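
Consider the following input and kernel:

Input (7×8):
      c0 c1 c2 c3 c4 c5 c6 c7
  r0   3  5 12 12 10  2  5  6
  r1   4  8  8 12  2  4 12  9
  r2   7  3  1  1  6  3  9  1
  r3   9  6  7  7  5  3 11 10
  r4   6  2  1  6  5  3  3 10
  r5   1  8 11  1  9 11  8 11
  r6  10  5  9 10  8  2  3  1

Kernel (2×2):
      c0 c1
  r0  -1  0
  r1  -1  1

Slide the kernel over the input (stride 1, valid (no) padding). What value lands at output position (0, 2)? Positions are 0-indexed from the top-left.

The receptive field on the input at this output position is [12 12 / 8 12]. Elementwise product with the kernel and sum: 12·-1 + 8·-1 + 12·1.

-8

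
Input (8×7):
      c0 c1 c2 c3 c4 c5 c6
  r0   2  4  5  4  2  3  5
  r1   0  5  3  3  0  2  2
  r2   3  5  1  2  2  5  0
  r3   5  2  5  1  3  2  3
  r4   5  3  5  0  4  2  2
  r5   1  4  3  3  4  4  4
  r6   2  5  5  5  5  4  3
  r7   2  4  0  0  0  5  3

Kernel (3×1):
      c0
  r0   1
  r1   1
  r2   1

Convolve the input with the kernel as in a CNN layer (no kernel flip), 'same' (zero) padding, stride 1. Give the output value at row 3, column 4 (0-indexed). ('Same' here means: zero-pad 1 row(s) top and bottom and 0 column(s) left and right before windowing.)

9

The receptive field on the zero-padded input at this output position is [2 / 3 / 4]. Elementwise product with the kernel and sum: 2·1 + 3·1 + 4·1.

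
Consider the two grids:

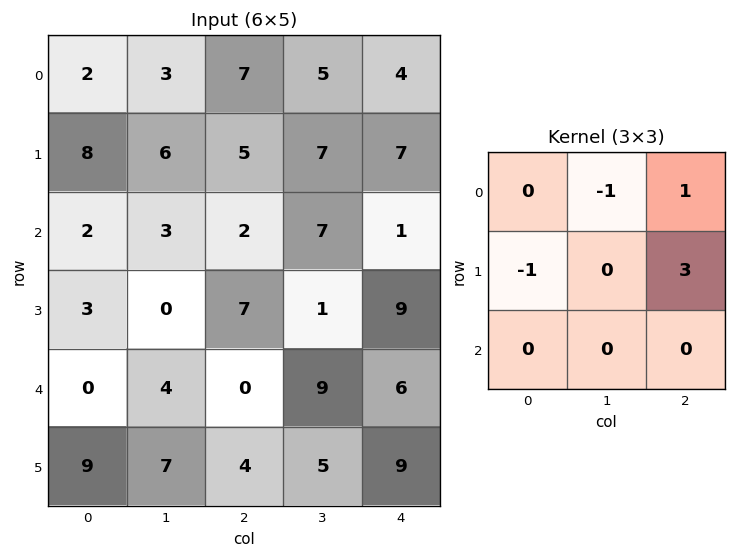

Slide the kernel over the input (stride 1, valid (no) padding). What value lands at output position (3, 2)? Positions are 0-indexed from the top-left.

26

The receptive field on the input at this output position is [7 1 9 / 0 9 6 / 4 5 9]. Elementwise product with the kernel and sum: 1·-1 + 9·1 + 0·-1 + 6·3.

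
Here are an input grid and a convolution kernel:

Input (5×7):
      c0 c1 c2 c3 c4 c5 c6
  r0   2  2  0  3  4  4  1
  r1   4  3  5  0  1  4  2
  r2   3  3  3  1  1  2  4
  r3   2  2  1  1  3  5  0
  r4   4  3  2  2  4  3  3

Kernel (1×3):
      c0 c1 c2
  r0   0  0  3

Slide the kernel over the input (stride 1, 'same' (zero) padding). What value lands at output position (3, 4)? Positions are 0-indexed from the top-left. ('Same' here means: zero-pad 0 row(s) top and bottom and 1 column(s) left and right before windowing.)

15

The receptive field on the zero-padded input at this output position is [1 3 5]. Elementwise product with the kernel and sum: 5·3.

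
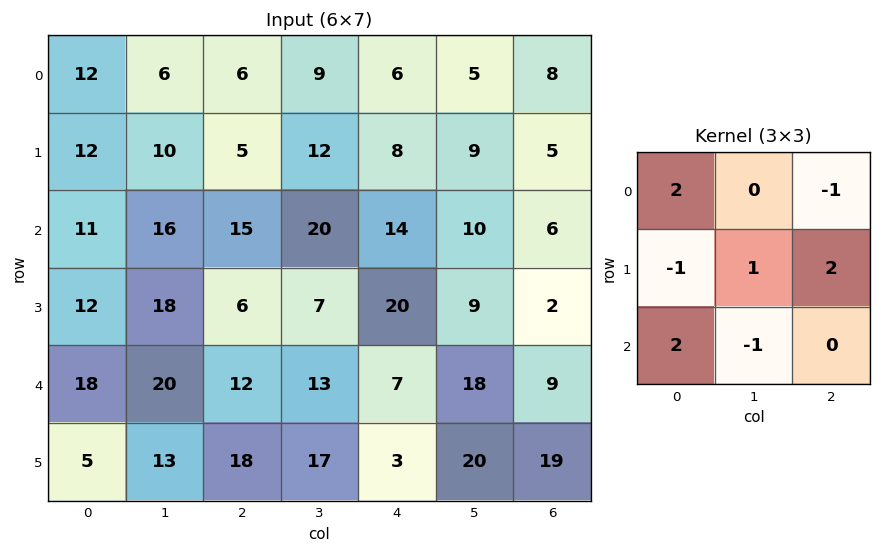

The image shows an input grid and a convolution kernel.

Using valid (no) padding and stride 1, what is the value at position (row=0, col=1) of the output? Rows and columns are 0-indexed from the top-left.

The receptive field on the input at this output position is [6 6 9 / 10 5 12 / 16 15 20]. Elementwise product with the kernel and sum: 6·2 + 9·-1 + 10·-1 + 5·1 + 12·2 + 16·2 + 15·-1.

39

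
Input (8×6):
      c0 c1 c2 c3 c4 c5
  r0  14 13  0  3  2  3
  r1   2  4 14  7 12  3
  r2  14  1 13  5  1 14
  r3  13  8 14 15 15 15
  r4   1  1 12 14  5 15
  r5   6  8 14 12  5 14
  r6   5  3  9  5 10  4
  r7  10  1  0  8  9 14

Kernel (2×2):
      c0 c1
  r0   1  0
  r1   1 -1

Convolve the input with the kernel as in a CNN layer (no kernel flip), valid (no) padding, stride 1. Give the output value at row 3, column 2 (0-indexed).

The receptive field on the input at this output position is [14 15 / 12 14]. Elementwise product with the kernel and sum: 14·1 + 12·1 + 14·-1.

12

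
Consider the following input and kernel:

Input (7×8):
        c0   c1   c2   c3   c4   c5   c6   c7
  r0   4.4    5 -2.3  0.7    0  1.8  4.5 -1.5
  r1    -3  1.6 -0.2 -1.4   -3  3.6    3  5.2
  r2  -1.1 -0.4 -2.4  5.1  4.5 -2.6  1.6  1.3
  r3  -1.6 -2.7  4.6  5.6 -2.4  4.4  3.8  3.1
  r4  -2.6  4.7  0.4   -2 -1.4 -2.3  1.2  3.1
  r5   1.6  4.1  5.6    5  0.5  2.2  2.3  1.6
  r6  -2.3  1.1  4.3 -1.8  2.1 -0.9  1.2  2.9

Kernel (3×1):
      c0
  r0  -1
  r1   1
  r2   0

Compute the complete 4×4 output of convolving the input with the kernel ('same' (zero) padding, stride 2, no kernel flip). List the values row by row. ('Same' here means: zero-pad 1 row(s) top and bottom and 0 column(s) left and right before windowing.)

4.4 -2.3 0 4.5
1.9 -2.2 7.5 -1.4
-1 -4.2 1 -2.6
-3.9 -1.3 1.6 -1.1

Output[0,0]: The receptive field on the zero-padded input at this output position is [0 / 4.4 / -3]. Elementwise product with the kernel and sum: 0·-1 + 4.4·1.
Output[0,1]: The receptive field on the zero-padded input at this output position is [0 / -2.3 / -0.2]. Elementwise product with the kernel and sum: 0·-1 + -2.3·1.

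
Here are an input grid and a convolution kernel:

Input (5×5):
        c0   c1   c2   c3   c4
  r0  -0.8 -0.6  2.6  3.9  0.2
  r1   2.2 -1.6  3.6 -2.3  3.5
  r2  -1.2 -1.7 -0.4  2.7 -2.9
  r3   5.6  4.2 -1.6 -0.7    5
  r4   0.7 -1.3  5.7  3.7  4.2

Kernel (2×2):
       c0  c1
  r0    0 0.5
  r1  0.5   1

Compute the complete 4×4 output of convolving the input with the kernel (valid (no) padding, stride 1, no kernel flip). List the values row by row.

-0.8 4.1 1.45 2.45
-3.1 0.55 1.35 0.2
6.15 0.3 -0.15 3.2
1.15 4.25 6.2 8.55

Output[0,0]: The receptive field on the input at this output position is [-0.8 -0.6 / 2.2 -1.6]. Elementwise product with the kernel and sum: -0.6·0.5 + 2.2·0.5 + -1.6·1.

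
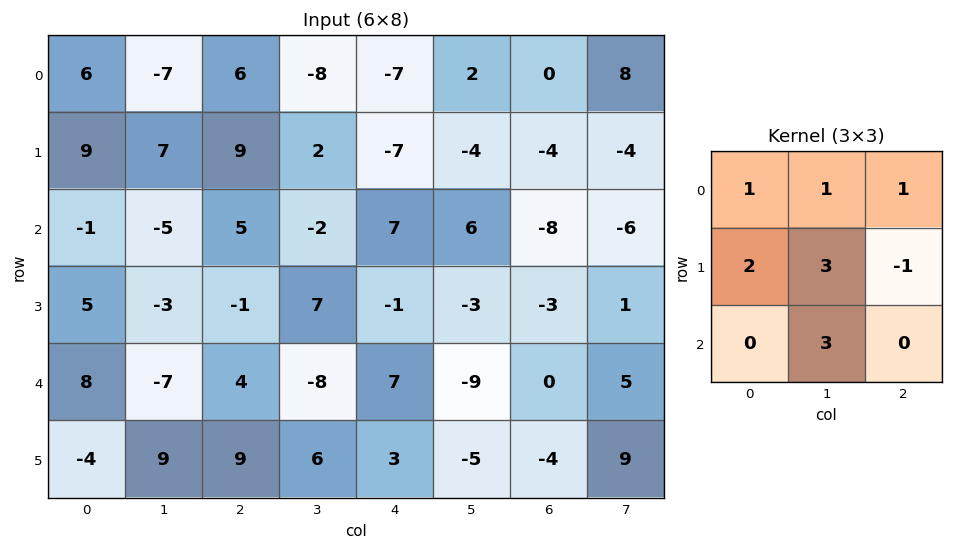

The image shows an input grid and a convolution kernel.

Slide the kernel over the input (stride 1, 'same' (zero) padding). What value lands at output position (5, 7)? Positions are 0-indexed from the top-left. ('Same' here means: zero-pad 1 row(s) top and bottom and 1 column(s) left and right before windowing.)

24

The receptive field on the zero-padded input at this output position is [0 5 0 / -4 9 0 / 0 0 0]. Elementwise product with the kernel and sum: 0·1 + 5·1 + 0·1 + -4·2 + 9·3 + 0·-1 + 0·3.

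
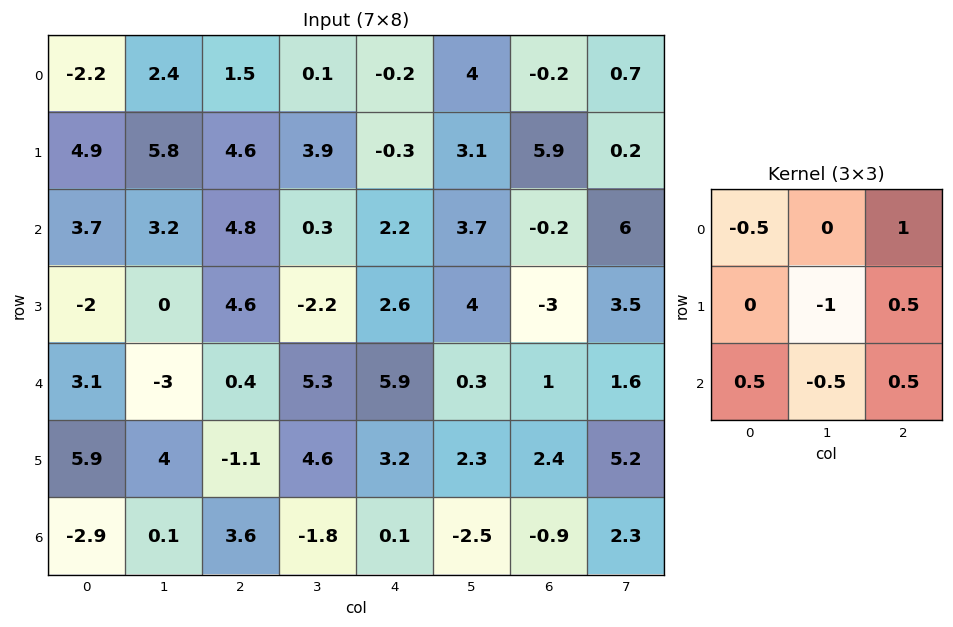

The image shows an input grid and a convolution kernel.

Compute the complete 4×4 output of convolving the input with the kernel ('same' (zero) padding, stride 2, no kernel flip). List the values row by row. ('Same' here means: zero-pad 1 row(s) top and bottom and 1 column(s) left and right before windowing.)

3.85 1.1 5.85 -0.75
4.7 -7.05 0.4 7.1
-5.55 4.9 1.2 3.85
6.95 -1.9 -1.35 6.1

Output[0,0]: The receptive field on the zero-padded input at this output position is [0 0 0 / 0 -2.2 2.4 / 0 4.9 5.8]. Elementwise product with the kernel and sum: 0·-0.5 + 0·1 + -2.2·-1 + 2.4·0.5 + 0·0.5 + 4.9·-0.5 + 5.8·0.5.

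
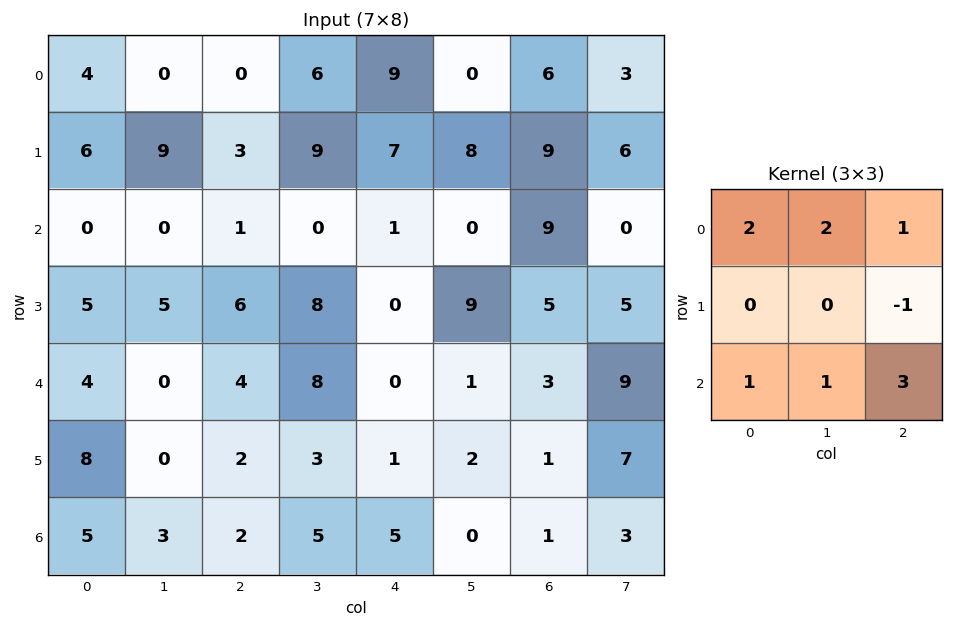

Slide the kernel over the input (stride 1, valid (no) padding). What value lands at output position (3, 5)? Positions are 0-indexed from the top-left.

The receptive field on the input at this output position is [9 5 5 / 1 3 9 / 2 1 7]. Elementwise product with the kernel and sum: 9·2 + 5·2 + 5·1 + 9·-1 + 2·1 + 1·1 + 7·3.

48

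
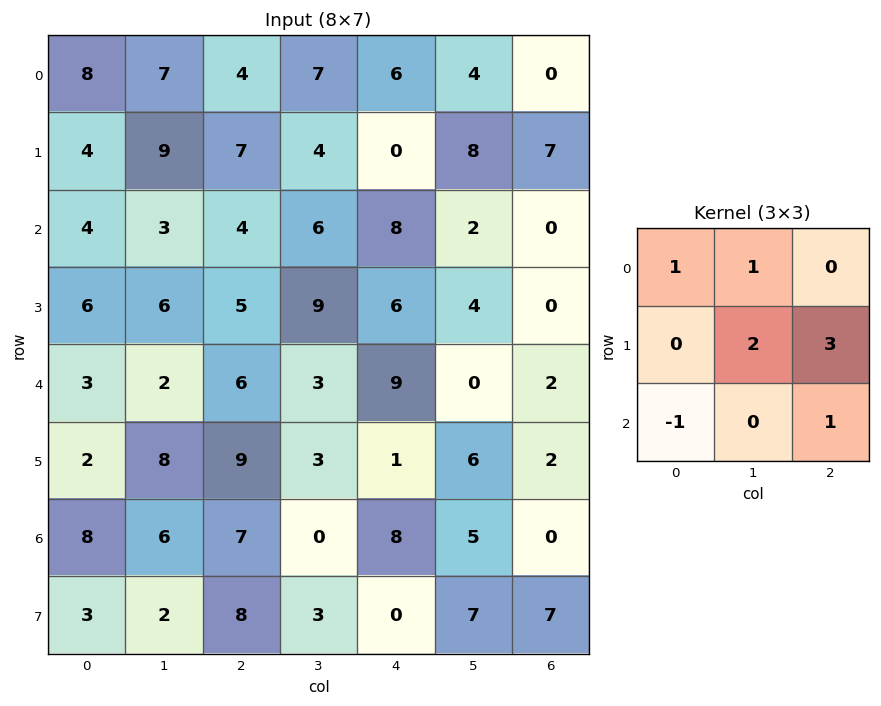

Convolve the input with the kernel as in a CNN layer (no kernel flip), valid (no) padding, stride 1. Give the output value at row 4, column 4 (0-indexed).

19

The receptive field on the input at this output position is [9 0 2 / 1 6 2 / 8 5 0]. Elementwise product with the kernel and sum: 9·1 + 0·1 + 6·2 + 2·3 + 8·-1 + 0·1.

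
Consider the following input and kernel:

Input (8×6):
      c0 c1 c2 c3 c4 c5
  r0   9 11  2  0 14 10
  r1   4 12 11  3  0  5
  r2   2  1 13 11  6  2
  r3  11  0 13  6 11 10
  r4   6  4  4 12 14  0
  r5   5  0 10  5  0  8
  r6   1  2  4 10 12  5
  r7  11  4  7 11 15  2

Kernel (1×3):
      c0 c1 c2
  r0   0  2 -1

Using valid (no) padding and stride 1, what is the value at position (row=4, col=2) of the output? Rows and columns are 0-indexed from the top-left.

10

The receptive field on the input at this output position is [4 12 14]. Elementwise product with the kernel and sum: 12·2 + 14·-1.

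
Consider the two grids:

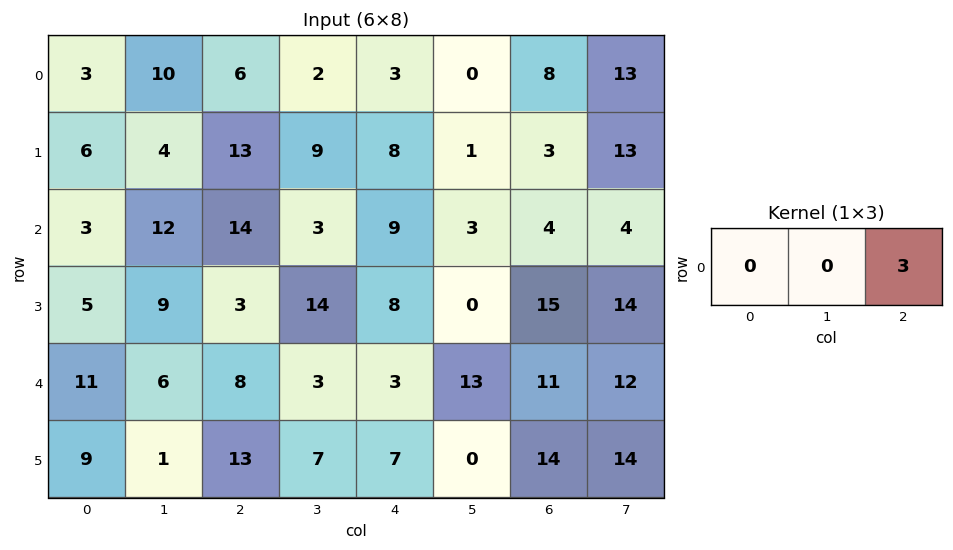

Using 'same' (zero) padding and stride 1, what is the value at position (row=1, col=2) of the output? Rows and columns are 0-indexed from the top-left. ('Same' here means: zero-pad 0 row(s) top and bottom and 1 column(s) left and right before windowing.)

The receptive field on the zero-padded input at this output position is [4 13 9]. Elementwise product with the kernel and sum: 9·3.

27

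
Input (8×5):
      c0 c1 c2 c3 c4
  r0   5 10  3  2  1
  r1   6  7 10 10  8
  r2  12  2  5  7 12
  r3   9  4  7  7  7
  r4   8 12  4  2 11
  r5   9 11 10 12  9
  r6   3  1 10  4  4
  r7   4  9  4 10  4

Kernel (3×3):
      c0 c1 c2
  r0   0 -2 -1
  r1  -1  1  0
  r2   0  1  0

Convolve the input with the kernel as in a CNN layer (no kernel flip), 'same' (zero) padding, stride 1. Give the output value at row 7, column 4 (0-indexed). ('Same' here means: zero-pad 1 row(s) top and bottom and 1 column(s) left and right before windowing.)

The receptive field on the zero-padded input at this output position is [4 4 0 / 10 4 0 / 0 0 0]. Elementwise product with the kernel and sum: 4·-2 + 0·-1 + 10·-1 + 4·1 + 0·1.

-14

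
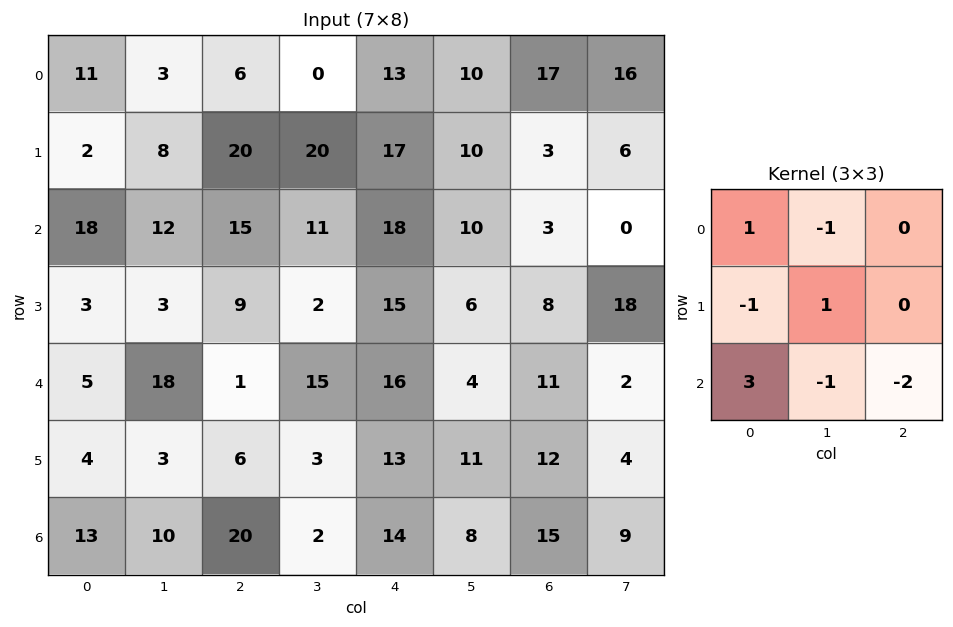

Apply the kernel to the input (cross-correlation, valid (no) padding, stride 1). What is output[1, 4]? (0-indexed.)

The receptive field on the input at this output position is [17 10 3 / 18 10 3 / 15 6 8]. Elementwise product with the kernel and sum: 17·1 + 10·-1 + 18·-1 + 10·1 + 15·3 + 6·-1 + 8·-2.

22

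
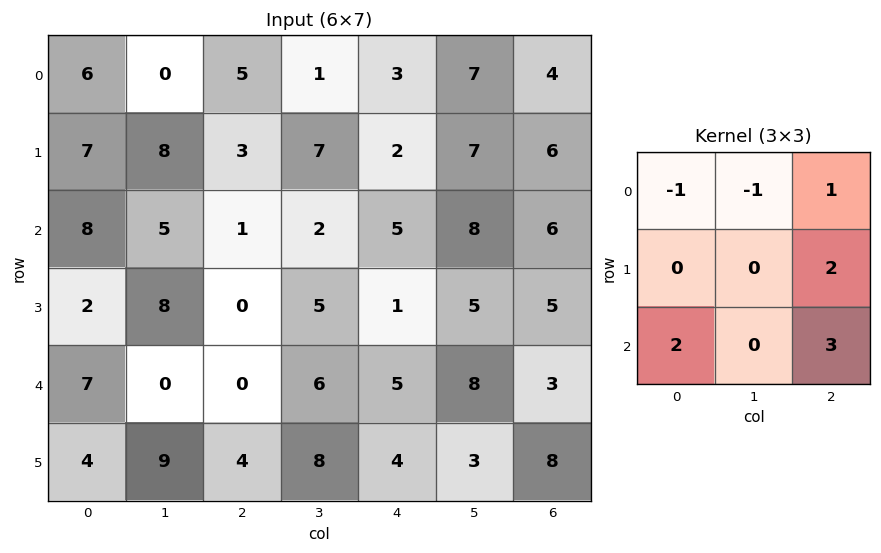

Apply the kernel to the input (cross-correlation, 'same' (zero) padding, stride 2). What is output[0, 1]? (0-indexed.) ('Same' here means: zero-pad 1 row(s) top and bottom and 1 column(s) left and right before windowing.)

39

The receptive field on the zero-padded input at this output position is [0 0 0 / 0 5 1 / 8 3 7]. Elementwise product with the kernel and sum: 0·-1 + 0·-1 + 0·1 + 1·2 + 8·2 + 7·3.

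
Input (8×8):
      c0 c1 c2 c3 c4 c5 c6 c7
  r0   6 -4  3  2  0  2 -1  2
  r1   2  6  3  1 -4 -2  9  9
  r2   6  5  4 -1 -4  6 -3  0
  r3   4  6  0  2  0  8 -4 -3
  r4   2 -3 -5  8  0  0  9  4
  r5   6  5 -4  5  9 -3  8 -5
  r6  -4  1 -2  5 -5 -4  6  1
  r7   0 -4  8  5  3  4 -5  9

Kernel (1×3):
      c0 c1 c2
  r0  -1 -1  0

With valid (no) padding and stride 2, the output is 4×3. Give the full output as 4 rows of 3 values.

Output[0,0]: The receptive field on the input at this output position is [6 -4 3]. Elementwise product with the kernel and sum: 6·-1 + -4·-1.
Output[0,1]: The receptive field on the input at this output position is [3 2 0]. Elementwise product with the kernel and sum: 3·-1 + 2·-1.

-2 -5 -2
-11 -3 -2
1 -3 0
3 -3 9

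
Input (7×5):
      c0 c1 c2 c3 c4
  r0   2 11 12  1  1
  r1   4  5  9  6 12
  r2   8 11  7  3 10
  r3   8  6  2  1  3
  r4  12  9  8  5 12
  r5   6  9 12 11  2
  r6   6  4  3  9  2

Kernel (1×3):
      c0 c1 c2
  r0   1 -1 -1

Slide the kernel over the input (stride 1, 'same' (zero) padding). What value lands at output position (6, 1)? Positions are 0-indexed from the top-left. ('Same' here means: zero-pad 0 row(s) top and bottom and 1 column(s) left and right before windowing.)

The receptive field on the zero-padded input at this output position is [6 4 3]. Elementwise product with the kernel and sum: 6·1 + 4·-1 + 3·-1.

-1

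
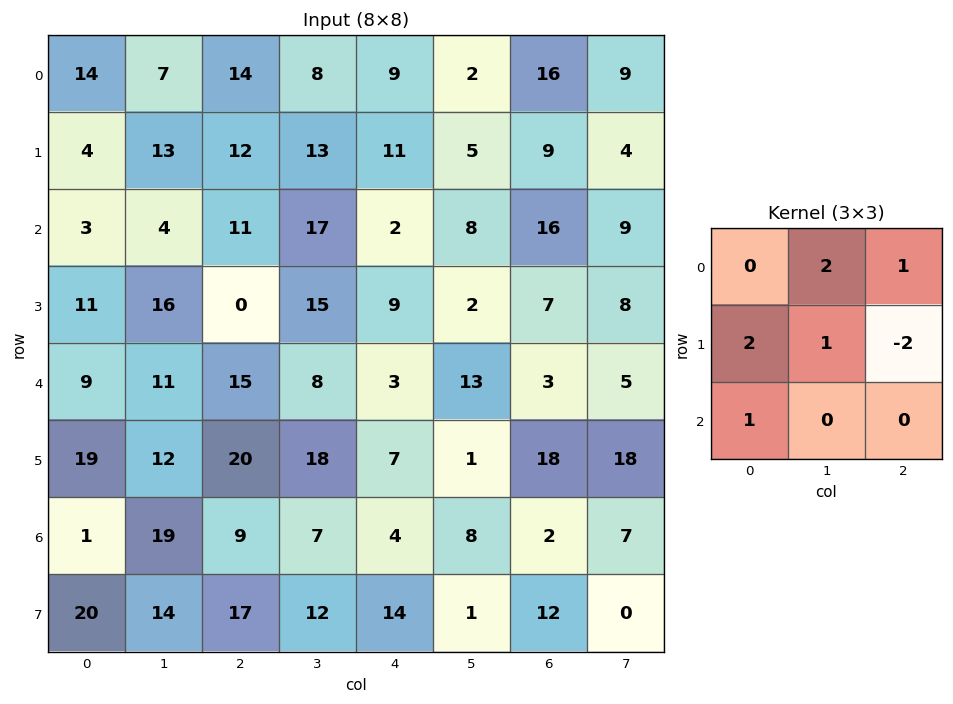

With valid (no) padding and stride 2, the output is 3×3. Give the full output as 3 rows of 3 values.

28 51 31
66 48 41
48 72 12

Output[0,0]: The receptive field on the input at this output position is [14 7 14 / 4 13 12 / 3 4 11]. Elementwise product with the kernel and sum: 7·2 + 14·1 + 4·2 + 13·1 + 12·-2 + 3·1.
Output[0,1]: The receptive field on the input at this output position is [14 8 9 / 12 13 11 / 11 17 2]. Elementwise product with the kernel and sum: 8·2 + 9·1 + 12·2 + 13·1 + 11·-2 + 11·1.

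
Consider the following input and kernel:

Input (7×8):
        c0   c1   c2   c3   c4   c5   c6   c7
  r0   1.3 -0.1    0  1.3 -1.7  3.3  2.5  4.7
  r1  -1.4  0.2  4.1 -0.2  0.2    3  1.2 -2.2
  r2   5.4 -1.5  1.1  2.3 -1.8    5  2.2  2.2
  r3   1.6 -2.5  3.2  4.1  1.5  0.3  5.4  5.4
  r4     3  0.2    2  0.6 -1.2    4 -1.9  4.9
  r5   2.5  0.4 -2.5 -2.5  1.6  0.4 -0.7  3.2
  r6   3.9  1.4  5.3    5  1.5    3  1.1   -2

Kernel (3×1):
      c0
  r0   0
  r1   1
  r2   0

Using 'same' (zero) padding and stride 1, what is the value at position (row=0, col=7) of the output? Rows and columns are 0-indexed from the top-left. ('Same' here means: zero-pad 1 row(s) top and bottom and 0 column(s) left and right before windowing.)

4.7

The receptive field on the zero-padded input at this output position is [0 / 4.7 / -2.2]. Elementwise product with the kernel and sum: 4.7·1.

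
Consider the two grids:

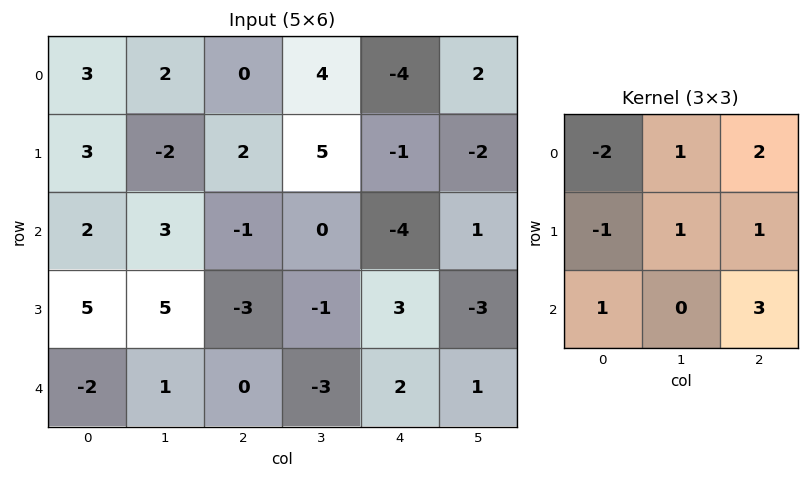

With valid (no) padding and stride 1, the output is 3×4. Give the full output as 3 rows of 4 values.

Output[0,0]: The receptive field on the input at this output position is [3 2 0 / 3 -2 2 / 2 3 -1]. Elementwise product with the kernel and sum: 3·-2 + 2·1 + 0·2 + 3·-1 + -2·1 + 2·1 + 2·1 + -1·3.

-8 16 -15 -13
-8 14 2 -28
-8 -24 5 -1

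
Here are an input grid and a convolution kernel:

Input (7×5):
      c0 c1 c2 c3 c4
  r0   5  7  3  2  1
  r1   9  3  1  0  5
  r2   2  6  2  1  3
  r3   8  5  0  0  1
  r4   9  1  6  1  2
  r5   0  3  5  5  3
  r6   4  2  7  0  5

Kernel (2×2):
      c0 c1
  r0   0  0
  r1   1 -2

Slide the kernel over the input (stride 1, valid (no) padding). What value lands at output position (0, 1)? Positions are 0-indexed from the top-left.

1

The receptive field on the input at this output position is [7 3 / 3 1]. Elementwise product with the kernel and sum: 3·1 + 1·-2.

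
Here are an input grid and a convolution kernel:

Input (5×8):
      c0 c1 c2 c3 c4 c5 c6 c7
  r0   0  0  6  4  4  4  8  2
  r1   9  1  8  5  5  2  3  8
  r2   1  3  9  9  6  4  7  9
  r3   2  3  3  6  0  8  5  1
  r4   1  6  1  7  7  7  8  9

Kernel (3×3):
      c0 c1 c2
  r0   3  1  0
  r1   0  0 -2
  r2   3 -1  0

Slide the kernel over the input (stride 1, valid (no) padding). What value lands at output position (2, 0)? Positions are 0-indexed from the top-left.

-3

The receptive field on the input at this output position is [1 3 9 / 2 3 3 / 1 6 1]. Elementwise product with the kernel and sum: 1·3 + 3·1 + 3·-2 + 1·3 + 6·-1.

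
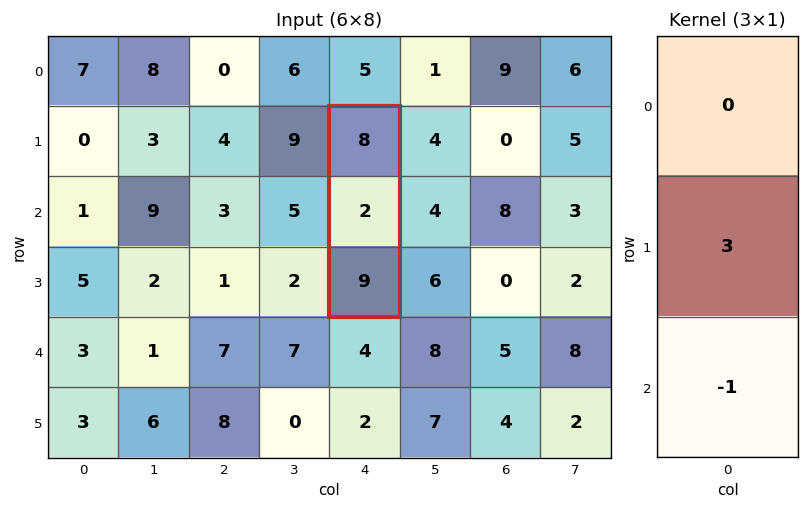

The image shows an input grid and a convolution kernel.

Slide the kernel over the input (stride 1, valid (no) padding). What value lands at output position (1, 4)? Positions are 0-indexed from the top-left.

-3

The receptive field on the input at this output position is [8 / 2 / 9]. Elementwise product with the kernel and sum: 2·3 + 9·-1.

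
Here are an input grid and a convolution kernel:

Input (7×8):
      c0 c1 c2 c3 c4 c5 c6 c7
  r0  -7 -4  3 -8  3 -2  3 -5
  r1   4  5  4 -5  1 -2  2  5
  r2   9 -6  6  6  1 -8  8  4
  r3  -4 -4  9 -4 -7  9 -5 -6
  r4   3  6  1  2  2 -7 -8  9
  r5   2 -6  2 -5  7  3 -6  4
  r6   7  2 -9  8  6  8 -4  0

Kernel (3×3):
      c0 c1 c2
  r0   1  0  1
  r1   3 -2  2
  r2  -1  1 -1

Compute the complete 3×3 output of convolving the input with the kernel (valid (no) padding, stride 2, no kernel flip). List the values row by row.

Output[0,0]: The receptive field on the input at this output position is [-7 -4 3 / 4 5 4 / 9 -6 6]. Elementwise product with the kernel and sum: -7·1 + 3·1 + 4·3 + 5·-2 + 4·2 + 9·-1 + -6·1 + 6·-1.

-15 29 0
31 27 -41
30 44 3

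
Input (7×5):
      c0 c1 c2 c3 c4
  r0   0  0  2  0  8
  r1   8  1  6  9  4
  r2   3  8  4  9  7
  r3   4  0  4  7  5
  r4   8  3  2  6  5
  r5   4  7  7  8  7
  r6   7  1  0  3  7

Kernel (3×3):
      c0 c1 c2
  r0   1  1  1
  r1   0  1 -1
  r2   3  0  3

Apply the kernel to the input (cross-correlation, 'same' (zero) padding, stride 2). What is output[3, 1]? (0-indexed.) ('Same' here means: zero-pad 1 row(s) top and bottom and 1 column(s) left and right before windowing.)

The receptive field on the zero-padded input at this output position is [7 7 8 / 1 0 3 / 0 0 0]. Elementwise product with the kernel and sum: 7·1 + 7·1 + 8·1 + 0·1 + 3·-1 + 0·3 + 0·3.

19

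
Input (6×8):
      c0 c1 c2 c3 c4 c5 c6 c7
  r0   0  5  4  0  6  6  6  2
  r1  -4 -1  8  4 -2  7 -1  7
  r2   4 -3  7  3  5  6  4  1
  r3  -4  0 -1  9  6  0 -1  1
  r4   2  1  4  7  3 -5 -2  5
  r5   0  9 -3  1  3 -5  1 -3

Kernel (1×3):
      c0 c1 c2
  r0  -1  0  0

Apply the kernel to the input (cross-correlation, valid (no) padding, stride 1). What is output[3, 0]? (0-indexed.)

4

The receptive field on the input at this output position is [-4 0 -1]. Elementwise product with the kernel and sum: -4·-1.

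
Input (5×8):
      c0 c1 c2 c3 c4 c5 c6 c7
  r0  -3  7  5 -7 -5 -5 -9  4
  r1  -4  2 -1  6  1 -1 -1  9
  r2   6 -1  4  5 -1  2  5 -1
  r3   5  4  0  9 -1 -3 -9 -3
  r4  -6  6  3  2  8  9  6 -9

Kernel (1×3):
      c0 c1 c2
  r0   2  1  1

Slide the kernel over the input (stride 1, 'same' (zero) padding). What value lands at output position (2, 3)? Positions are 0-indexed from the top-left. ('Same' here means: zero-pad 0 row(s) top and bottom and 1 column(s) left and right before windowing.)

12

The receptive field on the zero-padded input at this output position is [4 5 -1]. Elementwise product with the kernel and sum: 4·2 + 5·1 + -1·1.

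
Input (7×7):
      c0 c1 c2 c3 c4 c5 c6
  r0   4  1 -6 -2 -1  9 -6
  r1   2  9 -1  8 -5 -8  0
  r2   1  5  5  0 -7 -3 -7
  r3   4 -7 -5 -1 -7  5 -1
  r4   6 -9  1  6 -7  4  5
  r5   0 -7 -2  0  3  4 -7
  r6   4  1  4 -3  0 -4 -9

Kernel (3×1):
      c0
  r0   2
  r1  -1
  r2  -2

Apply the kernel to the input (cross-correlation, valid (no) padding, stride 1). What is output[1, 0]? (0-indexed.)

-5

The receptive field on the input at this output position is [2 / 1 / 4]. Elementwise product with the kernel and sum: 2·2 + 1·-1 + 4·-2.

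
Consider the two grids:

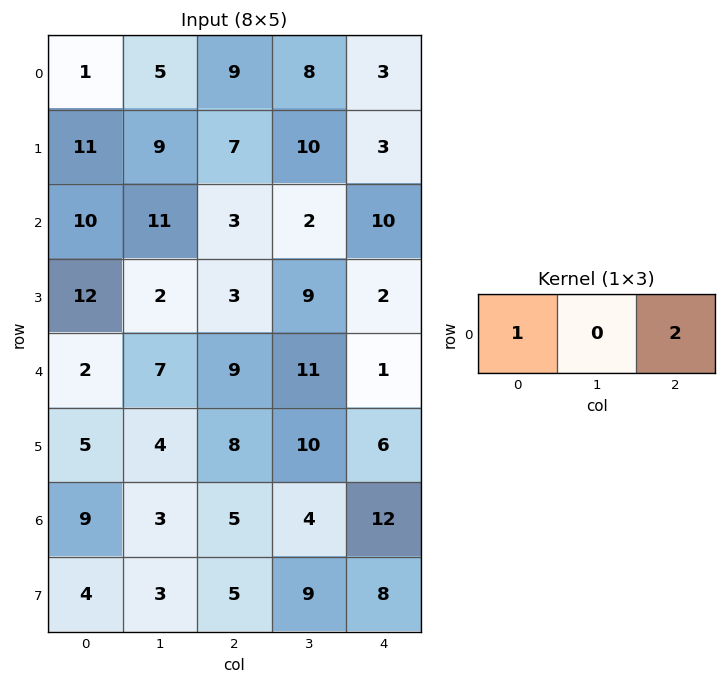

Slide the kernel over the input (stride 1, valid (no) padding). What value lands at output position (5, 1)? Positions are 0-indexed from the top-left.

24

The receptive field on the input at this output position is [4 8 10]. Elementwise product with the kernel and sum: 4·1 + 10·2.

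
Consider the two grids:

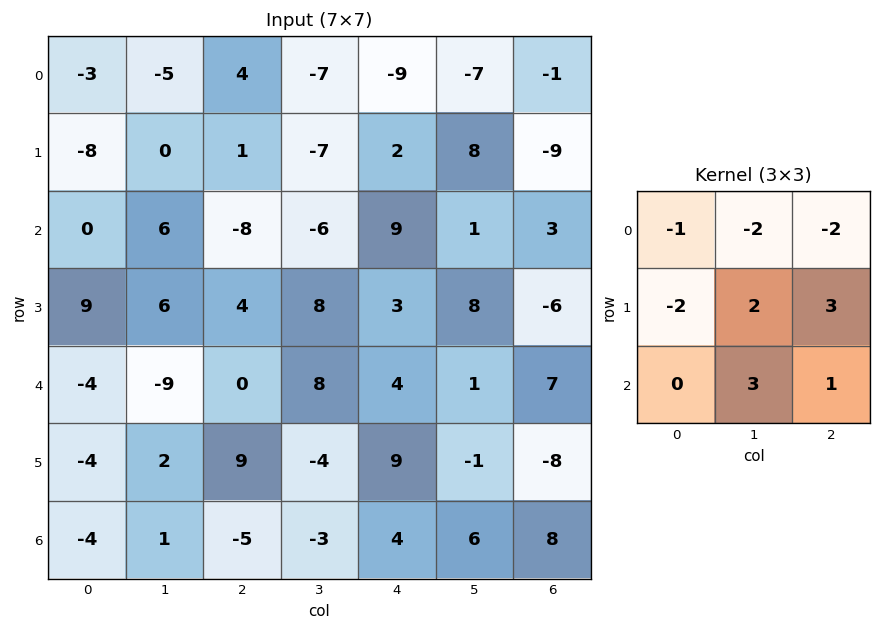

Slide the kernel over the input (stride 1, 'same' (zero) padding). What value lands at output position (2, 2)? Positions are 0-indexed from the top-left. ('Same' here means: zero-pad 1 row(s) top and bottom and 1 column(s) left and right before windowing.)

The receptive field on the zero-padded input at this output position is [0 1 -7 / 6 -8 -6 / 6 4 8]. Elementwise product with the kernel and sum: 0·-1 + 1·-2 + -7·-2 + 6·-2 + -8·2 + -6·3 + 4·3 + 8·1.

-14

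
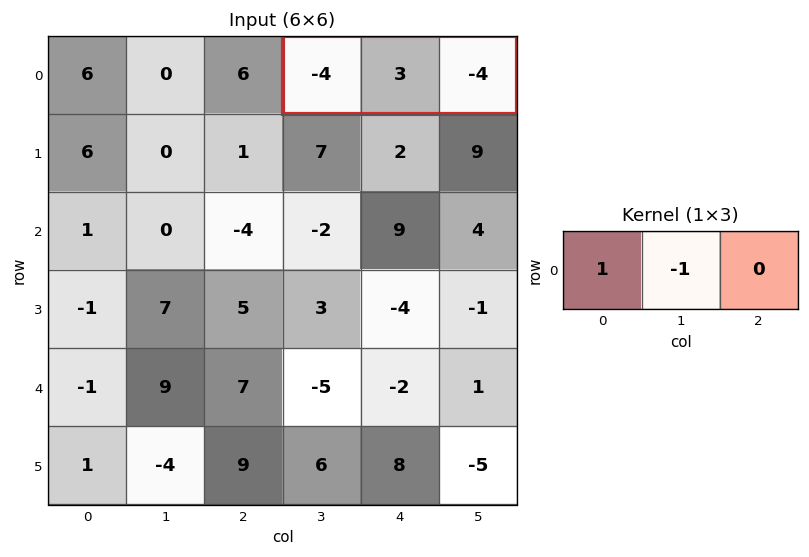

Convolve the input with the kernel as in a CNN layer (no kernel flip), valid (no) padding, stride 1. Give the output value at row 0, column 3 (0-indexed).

The receptive field on the input at this output position is [-4 3 -4]. Elementwise product with the kernel and sum: -4·1 + 3·-1.

-7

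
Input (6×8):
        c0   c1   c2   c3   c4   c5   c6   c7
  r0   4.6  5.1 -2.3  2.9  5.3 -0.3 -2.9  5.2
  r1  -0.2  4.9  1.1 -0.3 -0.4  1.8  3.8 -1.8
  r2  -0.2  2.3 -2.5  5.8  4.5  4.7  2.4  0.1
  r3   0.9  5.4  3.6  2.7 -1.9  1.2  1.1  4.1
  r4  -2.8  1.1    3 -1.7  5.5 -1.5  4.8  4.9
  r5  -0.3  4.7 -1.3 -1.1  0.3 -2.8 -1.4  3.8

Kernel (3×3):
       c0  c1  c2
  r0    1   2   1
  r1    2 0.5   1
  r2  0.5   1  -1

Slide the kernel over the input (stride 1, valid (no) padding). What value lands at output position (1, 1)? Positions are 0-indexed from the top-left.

19.55

The receptive field on the input at this output position is [4.9 1.1 -0.3 / 2.3 -2.5 5.8 / 5.4 3.6 2.7]. Elementwise product with the kernel and sum: 4.9·1 + 1.1·2 + -0.3·1 + 2.3·2 + -2.5·0.5 + 5.8·1 + 5.4·0.5 + 3.6·1 + 2.7·-1.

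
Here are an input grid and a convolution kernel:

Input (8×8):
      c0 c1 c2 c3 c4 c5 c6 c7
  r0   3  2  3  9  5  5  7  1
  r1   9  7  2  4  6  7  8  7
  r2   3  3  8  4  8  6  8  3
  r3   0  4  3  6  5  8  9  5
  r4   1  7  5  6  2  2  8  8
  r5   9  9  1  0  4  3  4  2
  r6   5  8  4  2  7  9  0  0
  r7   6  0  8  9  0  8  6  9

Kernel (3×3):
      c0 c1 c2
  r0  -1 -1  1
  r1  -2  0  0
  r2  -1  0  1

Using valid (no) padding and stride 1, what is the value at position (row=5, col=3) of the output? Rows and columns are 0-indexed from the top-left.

-6

The receptive field on the input at this output position is [0 4 3 / 2 7 9 / 9 0 8]. Elementwise product with the kernel and sum: 0·-1 + 4·-1 + 3·1 + 2·-2 + 9·-1 + 8·1.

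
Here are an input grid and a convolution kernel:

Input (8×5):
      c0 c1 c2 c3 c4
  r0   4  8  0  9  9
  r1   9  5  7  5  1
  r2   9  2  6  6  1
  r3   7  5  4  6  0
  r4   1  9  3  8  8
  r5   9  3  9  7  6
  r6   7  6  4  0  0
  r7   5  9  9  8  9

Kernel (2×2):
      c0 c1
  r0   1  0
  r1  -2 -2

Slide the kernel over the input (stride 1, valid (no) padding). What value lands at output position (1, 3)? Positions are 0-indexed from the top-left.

The receptive field on the input at this output position is [5 1 / 6 1]. Elementwise product with the kernel and sum: 5·1 + 6·-2 + 1·-2.

-9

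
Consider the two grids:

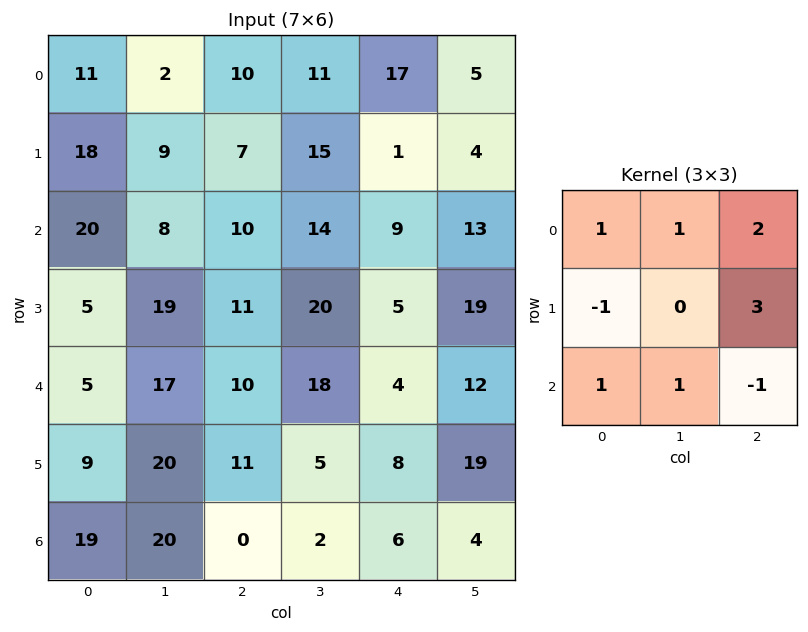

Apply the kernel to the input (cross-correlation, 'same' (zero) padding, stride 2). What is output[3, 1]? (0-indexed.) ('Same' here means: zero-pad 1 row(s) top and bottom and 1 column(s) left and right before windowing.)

The receptive field on the zero-padded input at this output position is [20 11 5 / 20 0 2 / 0 0 0]. Elementwise product with the kernel and sum: 20·1 + 11·1 + 5·2 + 20·-1 + 2·3 + 0·1 + 0·1 + 0·-1.

27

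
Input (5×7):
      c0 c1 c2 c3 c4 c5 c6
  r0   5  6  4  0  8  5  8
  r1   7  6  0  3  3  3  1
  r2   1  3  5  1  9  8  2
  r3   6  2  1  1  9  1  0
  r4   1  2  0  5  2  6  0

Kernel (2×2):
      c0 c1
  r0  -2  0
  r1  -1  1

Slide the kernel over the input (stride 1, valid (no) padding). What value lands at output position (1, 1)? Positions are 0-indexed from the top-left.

The receptive field on the input at this output position is [6 0 / 3 5]. Elementwise product with the kernel and sum: 6·-2 + 3·-1 + 5·1.

-10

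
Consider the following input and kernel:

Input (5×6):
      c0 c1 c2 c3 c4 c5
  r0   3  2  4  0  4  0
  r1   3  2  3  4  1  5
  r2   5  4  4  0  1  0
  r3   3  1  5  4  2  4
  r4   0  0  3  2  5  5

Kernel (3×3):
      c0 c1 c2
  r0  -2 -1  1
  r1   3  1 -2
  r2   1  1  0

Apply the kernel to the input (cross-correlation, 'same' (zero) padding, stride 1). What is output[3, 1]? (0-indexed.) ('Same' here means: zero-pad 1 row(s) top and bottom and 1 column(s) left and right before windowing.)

The receptive field on the zero-padded input at this output position is [5 4 4 / 3 1 5 / 0 0 3]. Elementwise product with the kernel and sum: 5·-2 + 4·-1 + 4·1 + 3·3 + 1·1 + 5·-2 + 0·1 + 0·1.

-10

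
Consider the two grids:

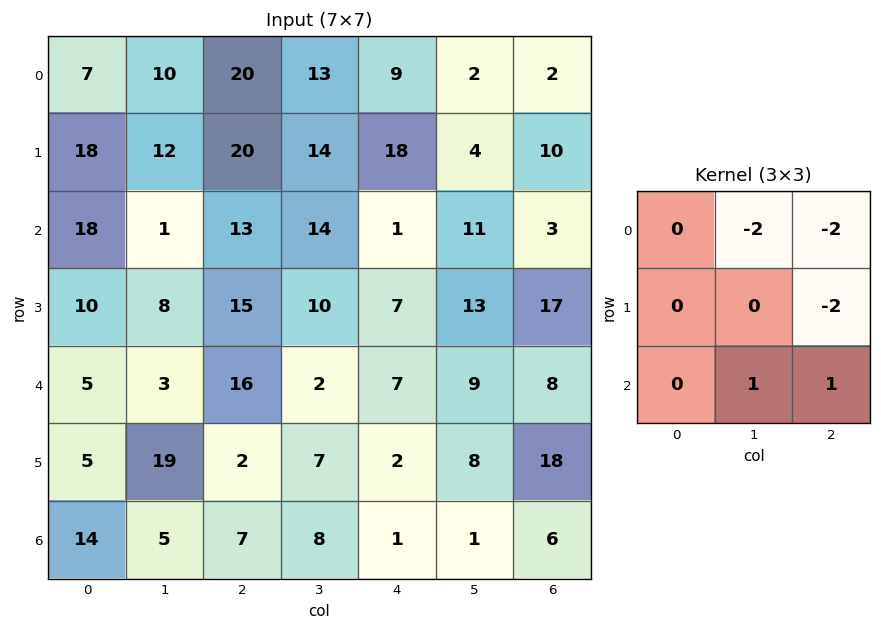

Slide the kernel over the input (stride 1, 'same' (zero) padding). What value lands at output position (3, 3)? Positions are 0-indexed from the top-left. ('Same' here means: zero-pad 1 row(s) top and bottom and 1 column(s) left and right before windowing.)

The receptive field on the zero-padded input at this output position is [13 14 1 / 15 10 7 / 16 2 7]. Elementwise product with the kernel and sum: 14·-2 + 1·-2 + 7·-2 + 2·1 + 7·1.

-35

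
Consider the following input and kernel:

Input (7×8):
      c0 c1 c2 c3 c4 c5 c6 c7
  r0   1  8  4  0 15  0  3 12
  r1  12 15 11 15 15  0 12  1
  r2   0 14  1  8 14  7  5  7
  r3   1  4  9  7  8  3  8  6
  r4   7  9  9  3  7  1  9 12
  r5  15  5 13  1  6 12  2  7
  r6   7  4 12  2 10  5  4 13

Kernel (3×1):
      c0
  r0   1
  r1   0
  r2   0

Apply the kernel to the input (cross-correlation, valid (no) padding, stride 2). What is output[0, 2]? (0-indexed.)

The receptive field on the input at this output position is [15 / 15 / 14]. Elementwise product with the kernel and sum: 15·1.

15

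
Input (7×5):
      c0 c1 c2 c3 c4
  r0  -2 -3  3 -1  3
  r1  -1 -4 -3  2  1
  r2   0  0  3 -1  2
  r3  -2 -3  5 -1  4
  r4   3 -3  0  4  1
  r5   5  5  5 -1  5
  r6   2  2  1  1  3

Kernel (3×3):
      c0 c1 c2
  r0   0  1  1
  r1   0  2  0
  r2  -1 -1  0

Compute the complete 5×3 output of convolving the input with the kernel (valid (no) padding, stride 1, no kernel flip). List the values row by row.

Output[0,0]: The receptive field on the input at this output position is [-2 -3 3 / -1 -4 -3 / 0 0 3]. Elementwise product with the kernel and sum: -3·1 + 3·1 + -4·2 + 0·-1 + 0·-1.
Output[0,1]: The receptive field on the input at this output position is [-3 3 -1 / -4 -3 2 / 0 3 -1]. Elementwise product with the kernel and sum: 3·1 + -1·1 + -3·2 + 0·-1 + 3·-1.

-8 -7 4
-2 3 -3
-3 15 -5
-14 -6 7
3 11 1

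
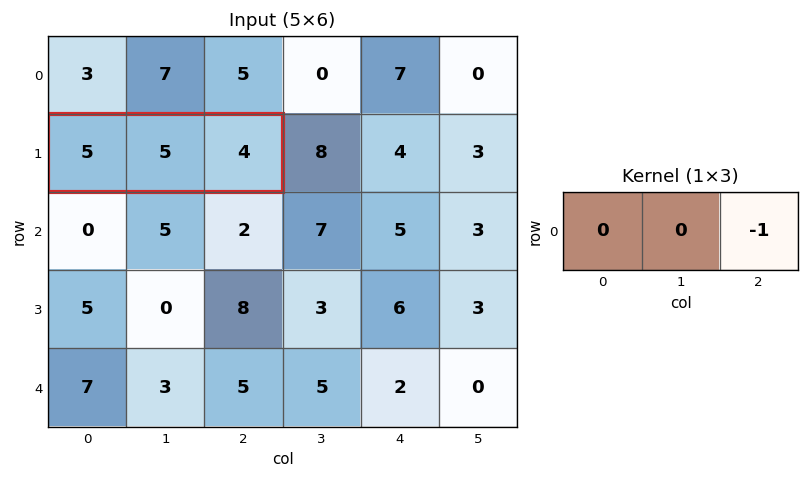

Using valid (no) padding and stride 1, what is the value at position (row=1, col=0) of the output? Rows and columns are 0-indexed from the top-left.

-4

The receptive field on the input at this output position is [5 5 4]. Elementwise product with the kernel and sum: 4·-1.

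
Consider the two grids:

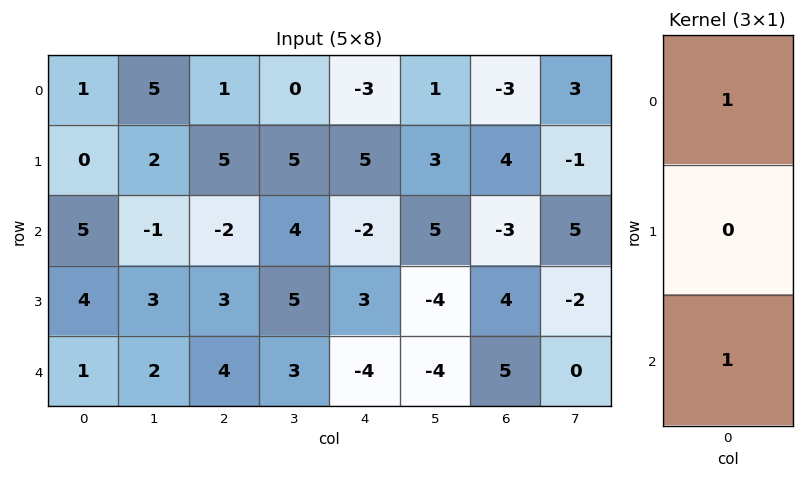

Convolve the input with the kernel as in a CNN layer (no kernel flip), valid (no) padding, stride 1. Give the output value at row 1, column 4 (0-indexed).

8

The receptive field on the input at this output position is [5 / -2 / 3]. Elementwise product with the kernel and sum: 5·1 + 3·1.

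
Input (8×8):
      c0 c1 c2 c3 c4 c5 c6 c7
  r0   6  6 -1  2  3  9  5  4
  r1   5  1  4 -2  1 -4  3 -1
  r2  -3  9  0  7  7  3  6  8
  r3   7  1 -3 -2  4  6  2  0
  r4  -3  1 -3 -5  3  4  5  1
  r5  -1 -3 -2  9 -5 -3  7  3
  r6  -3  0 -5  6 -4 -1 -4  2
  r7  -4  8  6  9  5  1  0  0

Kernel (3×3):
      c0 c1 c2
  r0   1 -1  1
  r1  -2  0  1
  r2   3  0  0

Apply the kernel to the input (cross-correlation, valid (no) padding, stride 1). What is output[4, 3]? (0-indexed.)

-7

The receptive field on the input at this output position is [-5 3 4 / 9 -5 -3 / 6 -4 -1]. Elementwise product with the kernel and sum: -5·1 + 3·-1 + 4·1 + 9·-2 + -3·1 + 6·3.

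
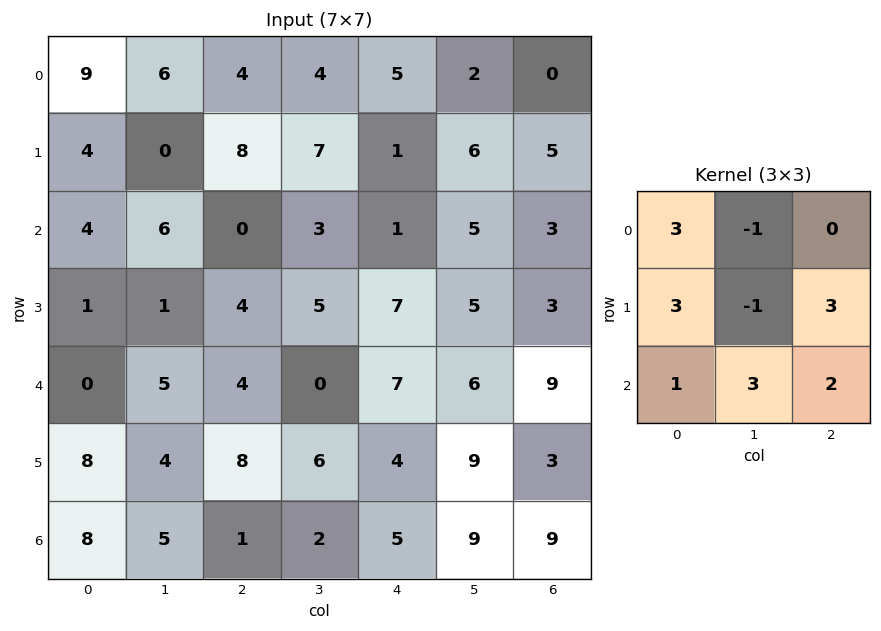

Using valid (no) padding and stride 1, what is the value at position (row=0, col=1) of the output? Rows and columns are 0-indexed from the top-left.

39

The receptive field on the input at this output position is [6 4 4 / 0 8 7 / 6 0 3]. Elementwise product with the kernel and sum: 6·3 + 4·-1 + 0·3 + 8·-1 + 7·3 + 6·1 + 0·3 + 3·2.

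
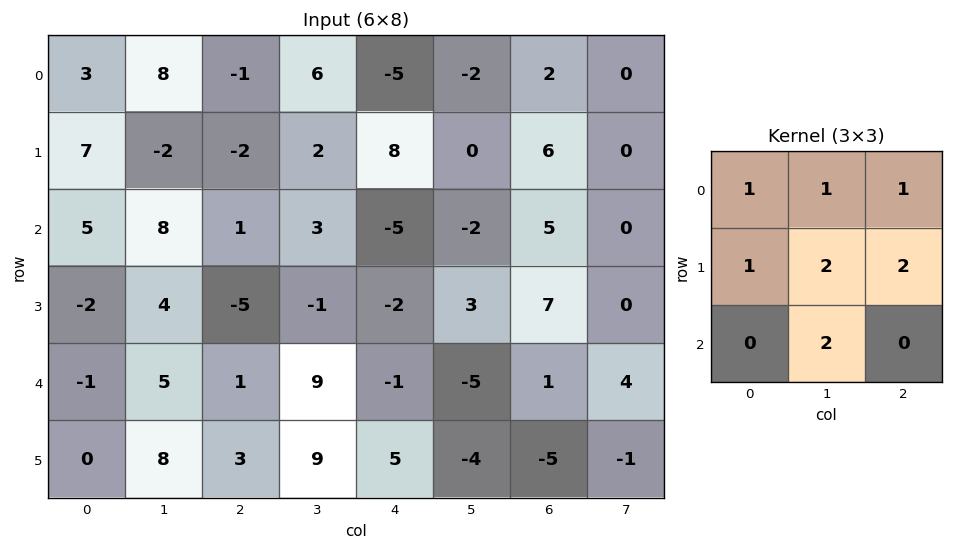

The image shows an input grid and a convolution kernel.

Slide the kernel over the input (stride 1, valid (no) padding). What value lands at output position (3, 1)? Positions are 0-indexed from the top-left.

The receptive field on the input at this output position is [4 -5 -1 / 5 1 9 / 8 3 9]. Elementwise product with the kernel and sum: 4·1 + -5·1 + -1·1 + 5·1 + 1·2 + 9·2 + 3·2.

29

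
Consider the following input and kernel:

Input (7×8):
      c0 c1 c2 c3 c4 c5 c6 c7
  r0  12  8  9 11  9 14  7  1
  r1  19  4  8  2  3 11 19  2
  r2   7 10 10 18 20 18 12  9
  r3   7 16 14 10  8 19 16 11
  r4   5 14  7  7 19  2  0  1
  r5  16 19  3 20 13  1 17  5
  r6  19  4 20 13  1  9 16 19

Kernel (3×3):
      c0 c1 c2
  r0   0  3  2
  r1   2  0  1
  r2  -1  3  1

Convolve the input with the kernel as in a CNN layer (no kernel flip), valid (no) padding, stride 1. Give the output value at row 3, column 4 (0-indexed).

134

The receptive field on the input at this output position is [8 19 16 / 19 2 0 / 13 1 17]. Elementwise product with the kernel and sum: 19·3 + 16·2 + 19·2 + 0·1 + 13·-1 + 1·3 + 17·1.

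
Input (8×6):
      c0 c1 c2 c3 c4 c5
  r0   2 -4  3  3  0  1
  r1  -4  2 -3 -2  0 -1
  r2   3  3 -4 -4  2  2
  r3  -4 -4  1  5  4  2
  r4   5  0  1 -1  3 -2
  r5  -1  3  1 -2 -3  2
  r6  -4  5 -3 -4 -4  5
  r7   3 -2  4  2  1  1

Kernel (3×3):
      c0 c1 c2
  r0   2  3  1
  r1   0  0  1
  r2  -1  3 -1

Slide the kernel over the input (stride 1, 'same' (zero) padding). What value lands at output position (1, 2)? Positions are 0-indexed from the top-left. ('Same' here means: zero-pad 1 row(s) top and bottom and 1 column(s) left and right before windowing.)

The receptive field on the zero-padded input at this output position is [-4 3 3 / 2 -3 -2 / 3 -4 -4]. Elementwise product with the kernel and sum: -4·2 + 3·3 + 3·1 + -2·1 + 3·-1 + -4·3 + -4·-1.

-9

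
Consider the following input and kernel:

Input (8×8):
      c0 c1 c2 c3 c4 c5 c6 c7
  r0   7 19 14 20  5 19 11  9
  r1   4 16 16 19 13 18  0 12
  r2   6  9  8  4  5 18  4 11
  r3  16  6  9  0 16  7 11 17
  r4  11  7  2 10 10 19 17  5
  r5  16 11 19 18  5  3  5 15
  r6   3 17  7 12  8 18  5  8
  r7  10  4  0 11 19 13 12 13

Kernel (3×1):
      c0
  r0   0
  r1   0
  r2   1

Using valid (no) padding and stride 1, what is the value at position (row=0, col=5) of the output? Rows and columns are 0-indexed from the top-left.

The receptive field on the input at this output position is [19 / 18 / 18]. Elementwise product with the kernel and sum: 18·1.

18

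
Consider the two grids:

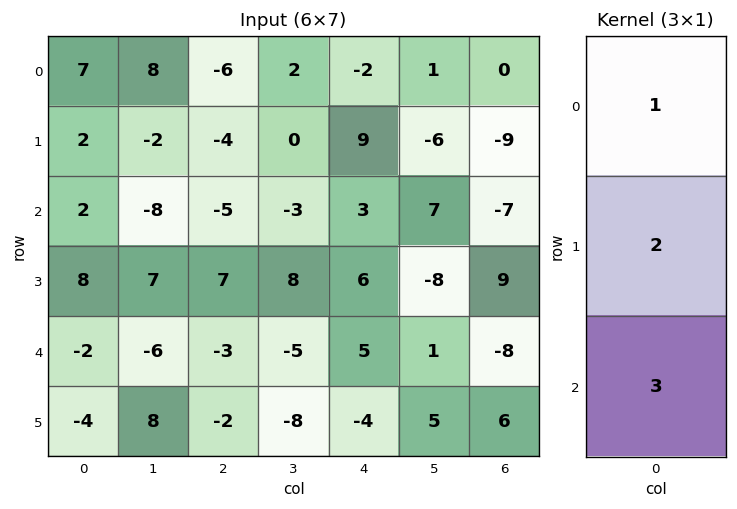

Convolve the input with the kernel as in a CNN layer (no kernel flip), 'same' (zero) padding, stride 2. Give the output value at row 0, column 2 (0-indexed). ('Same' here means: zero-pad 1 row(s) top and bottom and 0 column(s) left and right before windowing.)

23

The receptive field on the zero-padded input at this output position is [0 / -2 / 9]. Elementwise product with the kernel and sum: 0·1 + -2·2 + 9·3.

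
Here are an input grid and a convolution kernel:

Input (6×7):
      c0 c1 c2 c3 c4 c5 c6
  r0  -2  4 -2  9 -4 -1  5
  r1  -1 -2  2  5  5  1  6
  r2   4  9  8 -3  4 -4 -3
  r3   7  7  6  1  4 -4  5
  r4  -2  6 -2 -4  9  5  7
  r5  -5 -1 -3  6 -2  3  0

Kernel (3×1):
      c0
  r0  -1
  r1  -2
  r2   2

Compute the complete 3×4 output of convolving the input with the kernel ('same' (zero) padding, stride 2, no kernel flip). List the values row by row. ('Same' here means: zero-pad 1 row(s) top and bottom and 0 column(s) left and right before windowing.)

Output[0,0]: The receptive field on the zero-padded input at this output position is [0 / -2 / -1]. Elementwise product with the kernel and sum: 0·-1 + -2·-2 + -1·2.
Output[0,1]: The receptive field on the zero-padded input at this output position is [0 / -2 / 2]. Elementwise product with the kernel and sum: 0·-1 + -2·-2 + 2·2.

2 8 18 2
7 -6 -5 10
-13 -8 -26 -19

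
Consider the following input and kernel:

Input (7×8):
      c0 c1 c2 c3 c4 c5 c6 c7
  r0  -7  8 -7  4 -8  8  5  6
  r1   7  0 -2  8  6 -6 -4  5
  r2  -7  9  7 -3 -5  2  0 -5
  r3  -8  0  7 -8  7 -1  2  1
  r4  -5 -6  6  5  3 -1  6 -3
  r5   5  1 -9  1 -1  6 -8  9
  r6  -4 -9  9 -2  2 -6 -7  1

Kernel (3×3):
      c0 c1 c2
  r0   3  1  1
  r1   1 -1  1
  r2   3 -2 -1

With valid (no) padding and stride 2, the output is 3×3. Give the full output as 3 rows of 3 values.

-61 3 -22
-15 40 2
-23 44 24

Output[0,0]: The receptive field on the input at this output position is [-7 8 -7 / 7 0 -2 / -7 9 7]. Elementwise product with the kernel and sum: -7·3 + 8·1 + -7·1 + 7·1 + 0·-1 + -2·1 + -7·3 + 9·-2 + 7·-1.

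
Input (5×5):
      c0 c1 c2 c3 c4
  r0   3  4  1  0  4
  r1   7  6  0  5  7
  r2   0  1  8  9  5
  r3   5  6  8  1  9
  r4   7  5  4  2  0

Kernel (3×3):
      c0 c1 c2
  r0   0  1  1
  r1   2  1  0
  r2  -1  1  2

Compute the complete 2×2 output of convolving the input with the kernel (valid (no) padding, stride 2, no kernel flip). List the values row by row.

42 20
31 29

Output[0,0]: The receptive field on the input at this output position is [3 4 1 / 7 6 0 / 0 1 8]. Elementwise product with the kernel and sum: 4·1 + 1·1 + 7·2 + 6·1 + 0·-1 + 1·1 + 8·2.
Output[0,1]: The receptive field on the input at this output position is [1 0 4 / 0 5 7 / 8 9 5]. Elementwise product with the kernel and sum: 0·1 + 4·1 + 0·2 + 5·1 + 8·-1 + 9·1 + 5·2.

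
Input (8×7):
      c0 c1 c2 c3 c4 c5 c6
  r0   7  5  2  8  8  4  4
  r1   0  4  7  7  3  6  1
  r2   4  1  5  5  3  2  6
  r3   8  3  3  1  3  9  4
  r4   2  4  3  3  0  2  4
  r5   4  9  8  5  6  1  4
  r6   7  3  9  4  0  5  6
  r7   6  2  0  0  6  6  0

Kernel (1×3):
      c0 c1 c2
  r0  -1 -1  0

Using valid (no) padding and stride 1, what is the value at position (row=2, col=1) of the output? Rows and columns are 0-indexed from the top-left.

The receptive field on the input at this output position is [1 5 5]. Elementwise product with the kernel and sum: 1·-1 + 5·-1.

-6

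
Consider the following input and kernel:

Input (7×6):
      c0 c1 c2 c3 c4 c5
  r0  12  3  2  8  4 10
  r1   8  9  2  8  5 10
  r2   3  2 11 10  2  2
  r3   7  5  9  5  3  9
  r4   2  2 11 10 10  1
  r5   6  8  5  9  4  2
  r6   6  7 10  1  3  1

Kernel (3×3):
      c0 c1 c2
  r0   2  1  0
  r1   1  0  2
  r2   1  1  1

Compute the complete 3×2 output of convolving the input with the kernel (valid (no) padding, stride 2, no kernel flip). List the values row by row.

55 47
48 78
45 59

Output[0,0]: The receptive field on the input at this output position is [12 3 2 / 8 9 2 / 3 2 11]. Elementwise product with the kernel and sum: 12·2 + 3·1 + 8·1 + 2·2 + 3·1 + 2·1 + 11·1.
Output[0,1]: The receptive field on the input at this output position is [2 8 4 / 2 8 5 / 11 10 2]. Elementwise product with the kernel and sum: 2·2 + 8·1 + 2·1 + 5·2 + 11·1 + 10·1 + 2·1.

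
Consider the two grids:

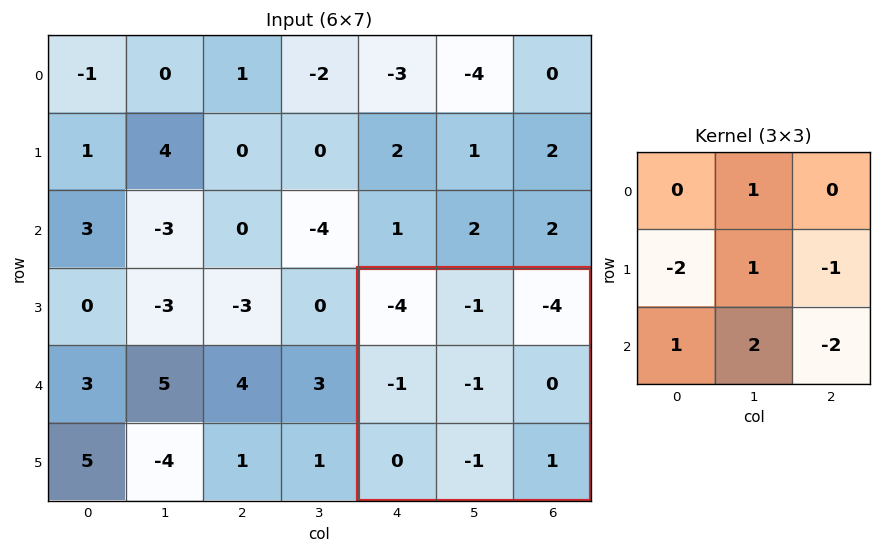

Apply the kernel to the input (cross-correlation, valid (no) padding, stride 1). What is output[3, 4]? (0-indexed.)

The receptive field on the input at this output position is [-4 -1 -4 / -1 -1 0 / 0 -1 1]. Elementwise product with the kernel and sum: -1·1 + -1·-2 + -1·1 + 0·-1 + 0·1 + -1·2 + 1·-2.

-4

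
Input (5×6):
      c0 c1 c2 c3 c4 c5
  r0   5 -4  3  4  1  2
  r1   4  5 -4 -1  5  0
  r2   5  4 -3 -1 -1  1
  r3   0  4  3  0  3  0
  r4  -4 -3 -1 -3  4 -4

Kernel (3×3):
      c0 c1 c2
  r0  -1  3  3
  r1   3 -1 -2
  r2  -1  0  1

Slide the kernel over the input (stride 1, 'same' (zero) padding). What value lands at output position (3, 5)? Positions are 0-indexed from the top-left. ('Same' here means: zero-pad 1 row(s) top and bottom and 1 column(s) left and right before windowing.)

The receptive field on the zero-padded input at this output position is [-1 1 0 / 3 0 0 / 4 -4 0]. Elementwise product with the kernel and sum: -1·-1 + 1·3 + 0·3 + 3·3 + 0·-1 + 0·-2 + 4·-1 + 0·1.

9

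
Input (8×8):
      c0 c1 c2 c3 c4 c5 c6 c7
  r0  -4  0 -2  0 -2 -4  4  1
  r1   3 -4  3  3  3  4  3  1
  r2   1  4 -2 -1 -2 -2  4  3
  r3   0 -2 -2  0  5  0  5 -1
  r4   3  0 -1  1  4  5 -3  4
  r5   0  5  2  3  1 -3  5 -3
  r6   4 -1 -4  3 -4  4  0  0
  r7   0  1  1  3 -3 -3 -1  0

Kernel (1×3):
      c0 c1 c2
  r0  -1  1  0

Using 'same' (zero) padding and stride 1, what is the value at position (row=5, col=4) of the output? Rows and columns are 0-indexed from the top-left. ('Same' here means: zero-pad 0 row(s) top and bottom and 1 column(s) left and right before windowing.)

The receptive field on the zero-padded input at this output position is [3 1 -3]. Elementwise product with the kernel and sum: 3·-1 + 1·1.

-2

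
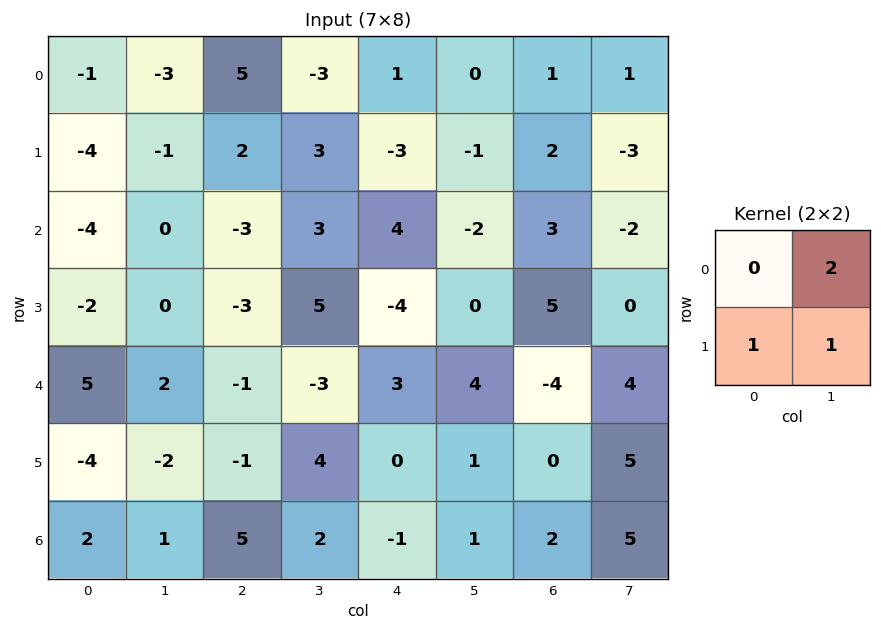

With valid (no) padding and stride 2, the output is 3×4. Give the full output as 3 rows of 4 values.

Output[0,0]: The receptive field on the input at this output position is [-1 -3 / -4 -1]. Elementwise product with the kernel and sum: -3·2 + -4·1 + -1·1.

-11 -1 -4 1
-2 8 -8 1
-2 -3 9 13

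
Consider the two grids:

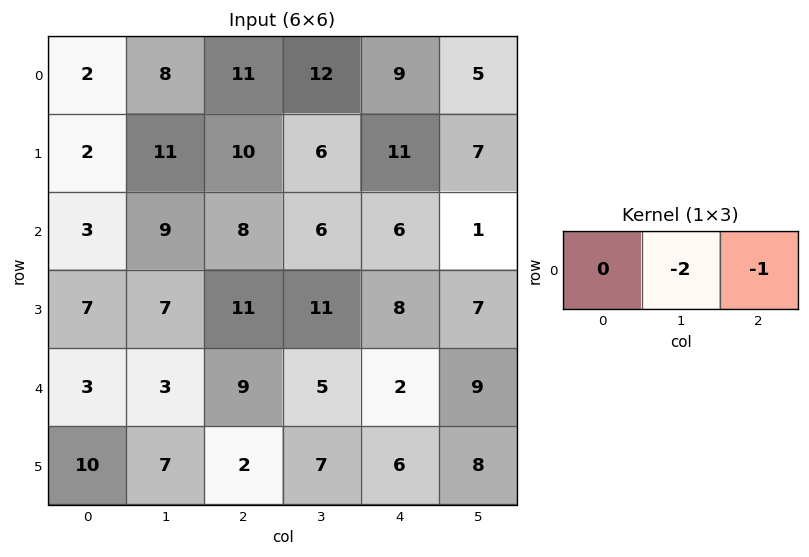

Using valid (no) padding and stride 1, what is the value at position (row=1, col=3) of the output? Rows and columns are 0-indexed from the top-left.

-29

The receptive field on the input at this output position is [6 11 7]. Elementwise product with the kernel and sum: 11·-2 + 7·-1.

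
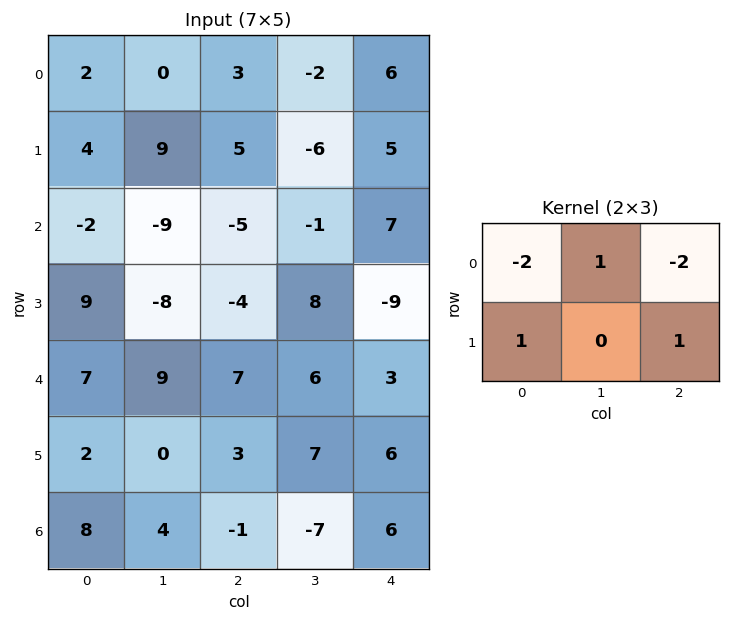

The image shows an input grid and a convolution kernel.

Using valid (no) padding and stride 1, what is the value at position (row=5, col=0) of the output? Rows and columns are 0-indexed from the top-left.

The receptive field on the input at this output position is [2 0 3 / 8 4 -1]. Elementwise product with the kernel and sum: 2·-2 + 0·1 + 3·-2 + 8·1 + -1·1.

-3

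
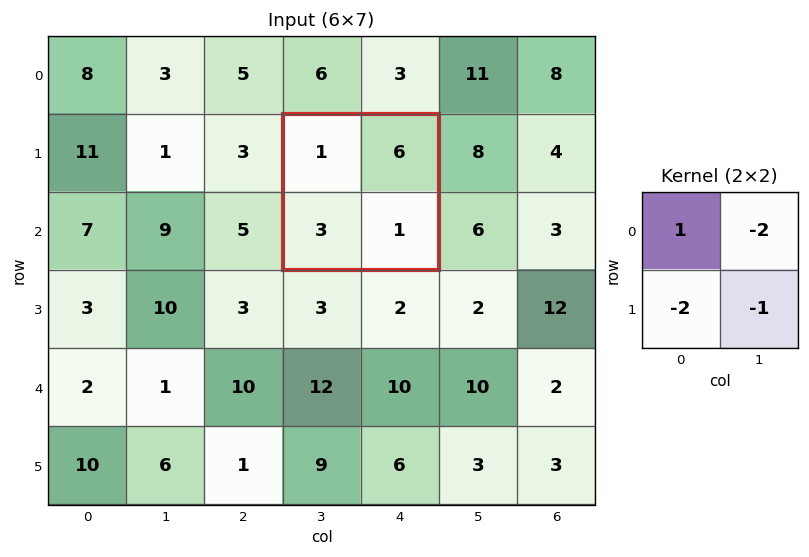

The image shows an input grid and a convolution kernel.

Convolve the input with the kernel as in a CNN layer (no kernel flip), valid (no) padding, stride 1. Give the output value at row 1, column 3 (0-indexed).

The receptive field on the input at this output position is [1 6 / 3 1]. Elementwise product with the kernel and sum: 1·1 + 6·-2 + 3·-2 + 1·-1.

-18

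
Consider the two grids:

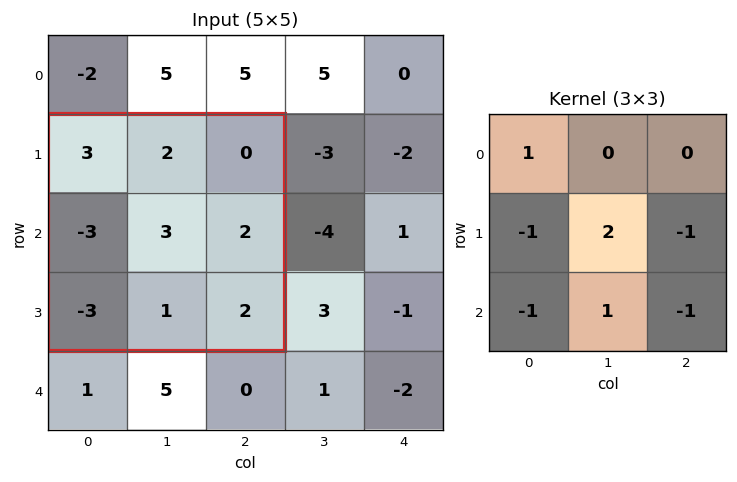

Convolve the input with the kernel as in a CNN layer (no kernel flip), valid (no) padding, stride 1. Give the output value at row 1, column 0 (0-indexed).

12

The receptive field on the input at this output position is [3 2 0 / -3 3 2 / -3 1 2]. Elementwise product with the kernel and sum: 3·1 + -3·-1 + 3·2 + 2·-1 + -3·-1 + 1·1 + 2·-1.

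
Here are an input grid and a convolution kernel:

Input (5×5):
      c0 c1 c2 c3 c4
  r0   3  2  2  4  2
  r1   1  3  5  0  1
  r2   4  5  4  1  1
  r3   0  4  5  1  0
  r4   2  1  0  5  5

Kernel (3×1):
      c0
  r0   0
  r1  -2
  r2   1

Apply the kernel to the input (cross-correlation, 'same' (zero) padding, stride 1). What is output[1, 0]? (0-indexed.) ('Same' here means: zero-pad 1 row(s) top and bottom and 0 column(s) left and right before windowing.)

2

The receptive field on the zero-padded input at this output position is [3 / 1 / 4]. Elementwise product with the kernel and sum: 1·-2 + 4·1.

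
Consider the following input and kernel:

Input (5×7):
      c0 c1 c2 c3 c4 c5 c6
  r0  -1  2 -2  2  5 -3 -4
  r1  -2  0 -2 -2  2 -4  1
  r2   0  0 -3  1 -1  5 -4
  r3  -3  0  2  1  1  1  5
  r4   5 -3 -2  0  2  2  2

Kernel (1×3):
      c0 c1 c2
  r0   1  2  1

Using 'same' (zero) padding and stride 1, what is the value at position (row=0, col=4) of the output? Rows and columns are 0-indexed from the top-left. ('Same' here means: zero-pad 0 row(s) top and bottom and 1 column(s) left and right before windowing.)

The receptive field on the zero-padded input at this output position is [2 5 -3]. Elementwise product with the kernel and sum: 2·1 + 5·2 + -3·1.

9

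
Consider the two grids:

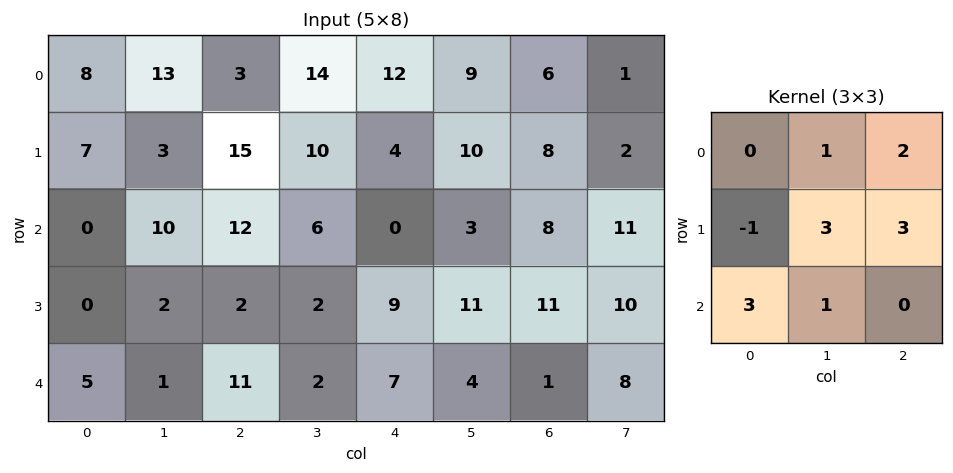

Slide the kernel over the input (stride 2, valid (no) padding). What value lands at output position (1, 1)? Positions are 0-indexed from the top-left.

72

The receptive field on the input at this output position is [12 6 0 / 2 2 9 / 11 2 7]. Elementwise product with the kernel and sum: 6·1 + 0·2 + 2·-1 + 2·3 + 9·3 + 11·3 + 2·1.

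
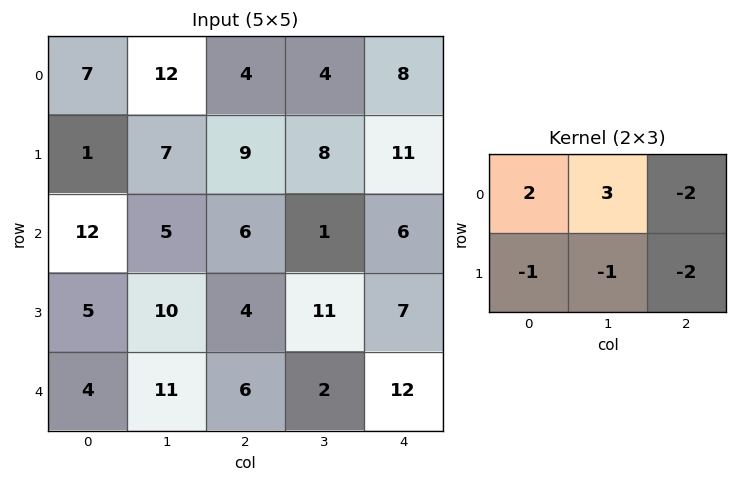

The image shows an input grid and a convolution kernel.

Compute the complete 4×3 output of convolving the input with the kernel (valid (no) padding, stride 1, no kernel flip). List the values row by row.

16 -4 -35
-24 12 1
4 -10 -26
5 -11 -5

Output[0,0]: The receptive field on the input at this output position is [7 12 4 / 1 7 9]. Elementwise product with the kernel and sum: 7·2 + 12·3 + 4·-2 + 1·-1 + 7·-1 + 9·-2.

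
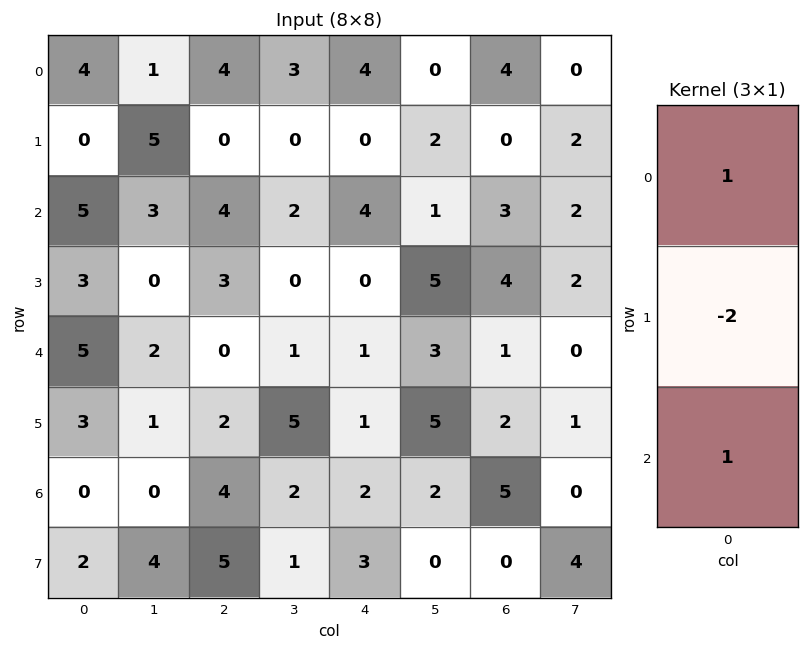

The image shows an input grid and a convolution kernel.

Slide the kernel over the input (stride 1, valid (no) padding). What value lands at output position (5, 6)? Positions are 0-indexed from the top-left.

The receptive field on the input at this output position is [2 / 5 / 0]. Elementwise product with the kernel and sum: 2·1 + 5·-2 + 0·1.

-8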